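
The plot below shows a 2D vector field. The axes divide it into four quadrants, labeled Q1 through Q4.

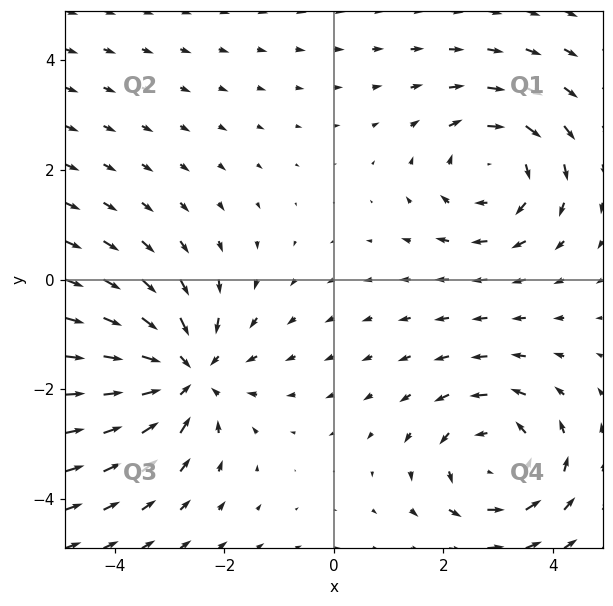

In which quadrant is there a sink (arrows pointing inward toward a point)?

Q3

The sink sits at approximately (-2.7, -1.7), which lies in quadrant Q3. The divergence there is about -3, negative as expected for a sink.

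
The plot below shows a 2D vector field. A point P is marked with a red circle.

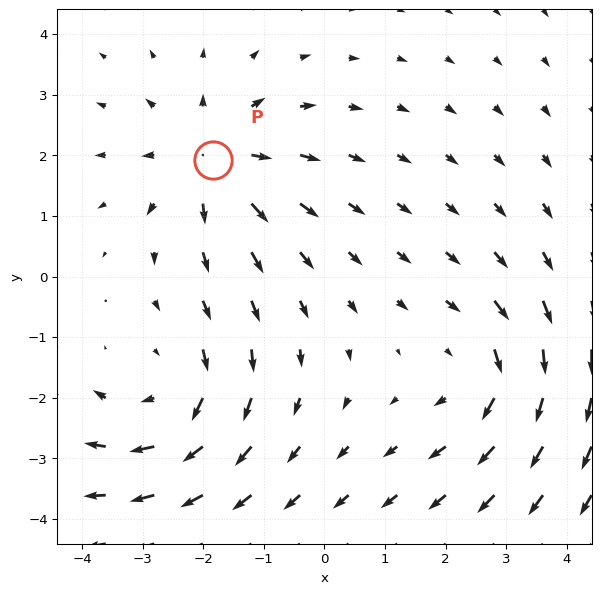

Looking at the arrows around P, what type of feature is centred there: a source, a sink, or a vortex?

source

At P (-1.8, 1.9) the arrows spread outward. Divergence about +4, curl ≈0 — positive divergence with near-zero curl is a source.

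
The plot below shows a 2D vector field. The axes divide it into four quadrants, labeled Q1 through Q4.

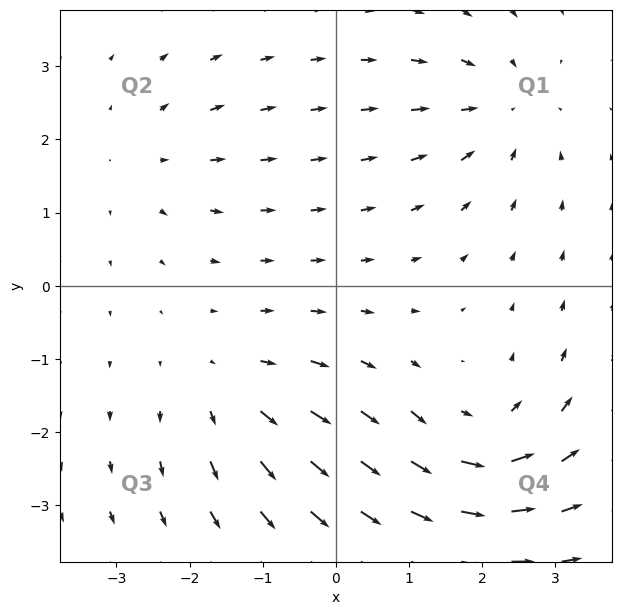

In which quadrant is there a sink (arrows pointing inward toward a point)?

Q1

The sink sits at approximately (2.3, 2.4), which lies in quadrant Q1. The divergence there is about -4, negative as expected for a sink.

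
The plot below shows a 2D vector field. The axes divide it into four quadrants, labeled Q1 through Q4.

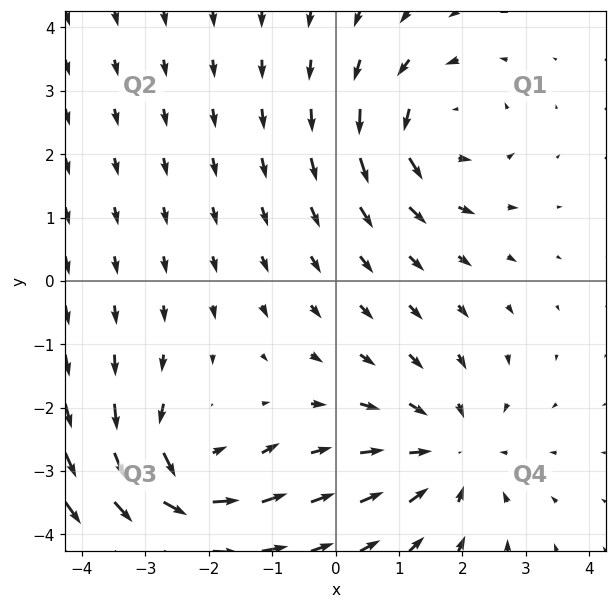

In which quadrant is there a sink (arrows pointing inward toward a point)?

The sink sits at approximately (1.8, -2.7), which lies in quadrant Q4. The divergence there is about -4, negative as expected for a sink.

Q4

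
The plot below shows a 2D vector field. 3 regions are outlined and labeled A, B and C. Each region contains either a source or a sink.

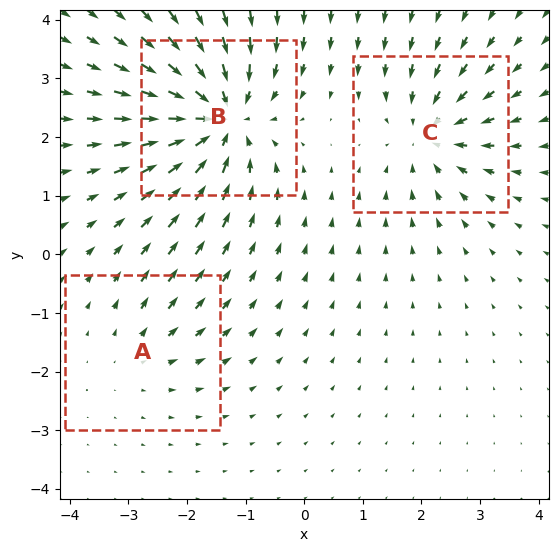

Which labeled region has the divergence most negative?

B

Divergence at each region's feature centre — A: about +2, B: about -6, C: about -4. Region B is most negative.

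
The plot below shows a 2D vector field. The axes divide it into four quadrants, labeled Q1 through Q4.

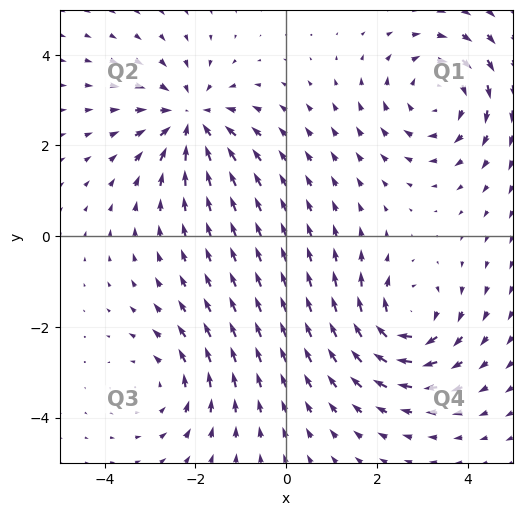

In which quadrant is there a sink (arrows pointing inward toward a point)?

Q2

The sink sits at approximately (-2.1, 2.6), which lies in quadrant Q2. The divergence there is about -5, negative as expected for a sink.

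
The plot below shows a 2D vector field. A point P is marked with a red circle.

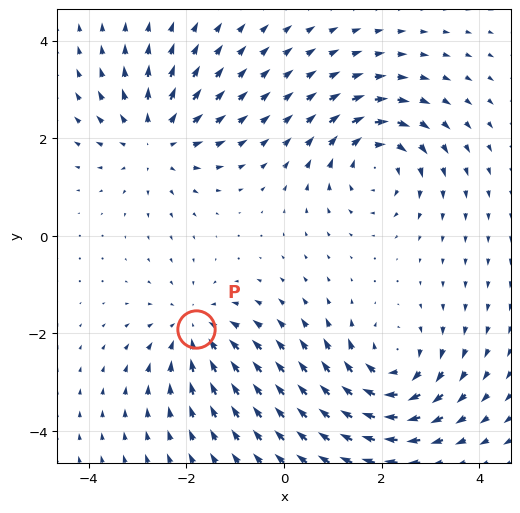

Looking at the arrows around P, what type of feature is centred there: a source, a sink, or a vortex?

At P (-1.8, -1.9) the arrows converge inward. Divergence about -4, curl ≈0 — negative divergence with near-zero curl is a sink.

sink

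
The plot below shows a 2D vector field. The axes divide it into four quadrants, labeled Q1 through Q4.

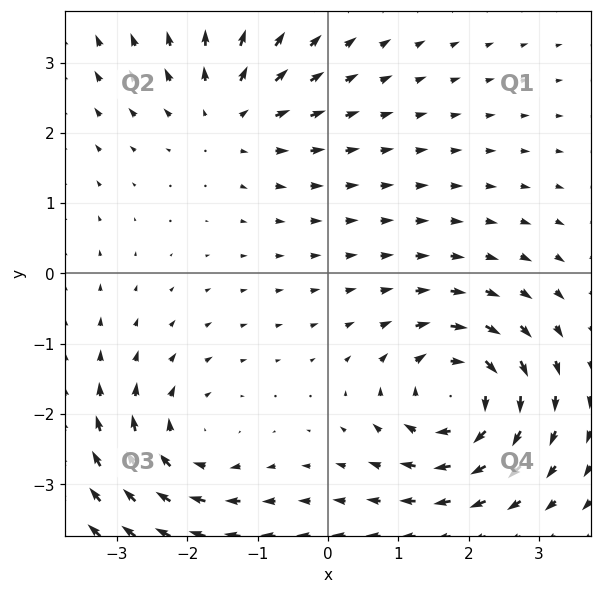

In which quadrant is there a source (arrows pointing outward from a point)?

Q2

The source sits at approximately (-1.4, 2.3), which lies in quadrant Q2. The divergence there is about +3, positive as expected for a source.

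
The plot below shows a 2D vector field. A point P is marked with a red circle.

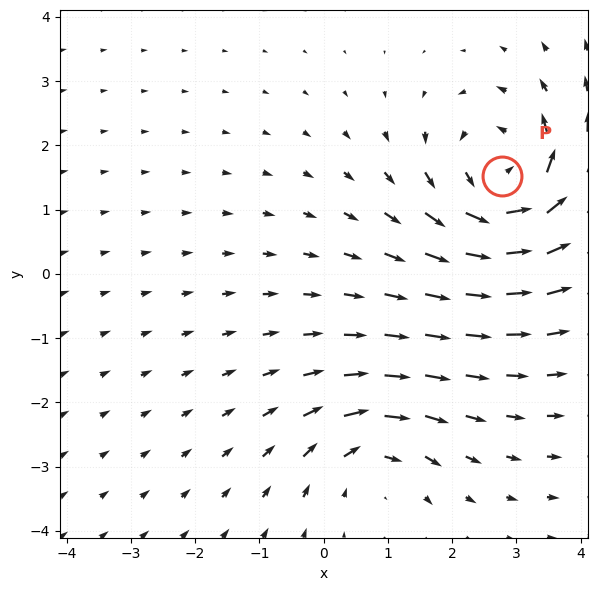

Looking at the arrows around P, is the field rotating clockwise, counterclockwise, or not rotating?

counterclockwise

Near P at (2.8, 1.5) the arrows circulate counterclockwise. The curl (z-component) there is about +5; positive curl means counterclockwise rotation.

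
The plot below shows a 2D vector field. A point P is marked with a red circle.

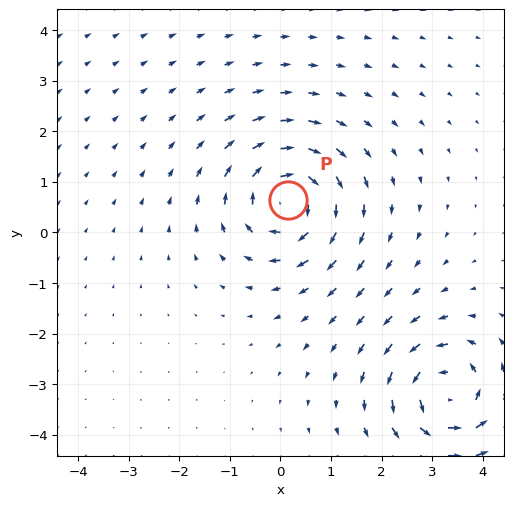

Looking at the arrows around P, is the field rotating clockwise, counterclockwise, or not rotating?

Near P at (0.1, 0.6) the arrows circulate clockwise. The curl (z-component) there is about -6; negative curl means clockwise rotation.

clockwise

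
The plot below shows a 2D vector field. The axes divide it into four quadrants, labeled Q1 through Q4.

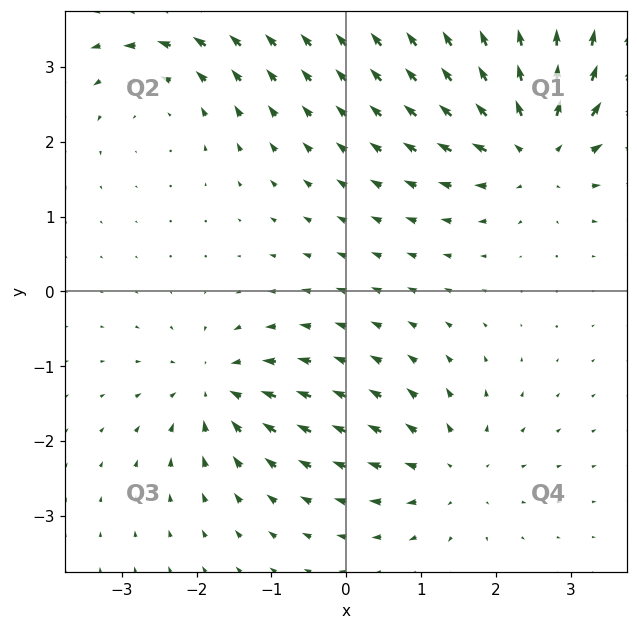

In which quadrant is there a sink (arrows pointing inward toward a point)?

The sink sits at approximately (-1.7, -1.3), which lies in quadrant Q3. The divergence there is about -4, negative as expected for a sink.

Q3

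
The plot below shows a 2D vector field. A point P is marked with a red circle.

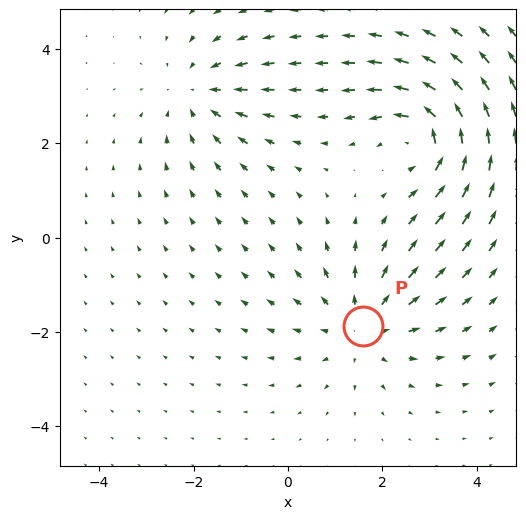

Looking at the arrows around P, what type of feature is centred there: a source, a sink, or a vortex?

source

At P (1.6, -1.9) the arrows spread outward. Divergence about +3, curl ≈0 — positive divergence with near-zero curl is a source.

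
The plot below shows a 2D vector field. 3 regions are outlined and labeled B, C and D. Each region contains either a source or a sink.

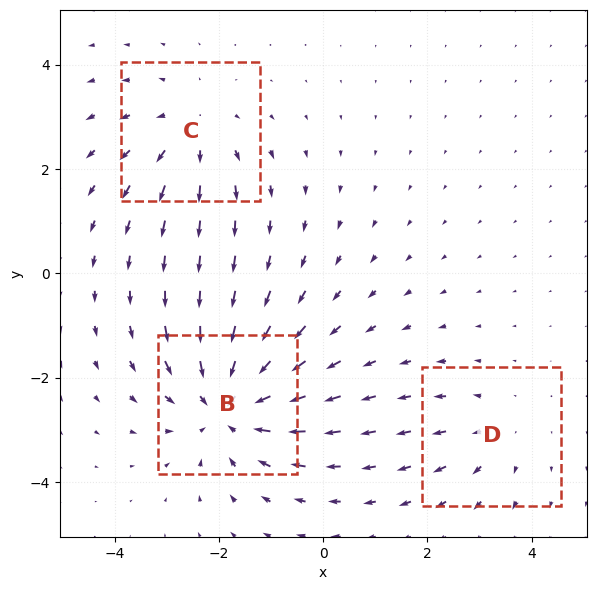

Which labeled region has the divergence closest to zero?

D

Divergence at each region's feature centre — B: about -4, C: about +3, D: about +2. Region D is closest to zero.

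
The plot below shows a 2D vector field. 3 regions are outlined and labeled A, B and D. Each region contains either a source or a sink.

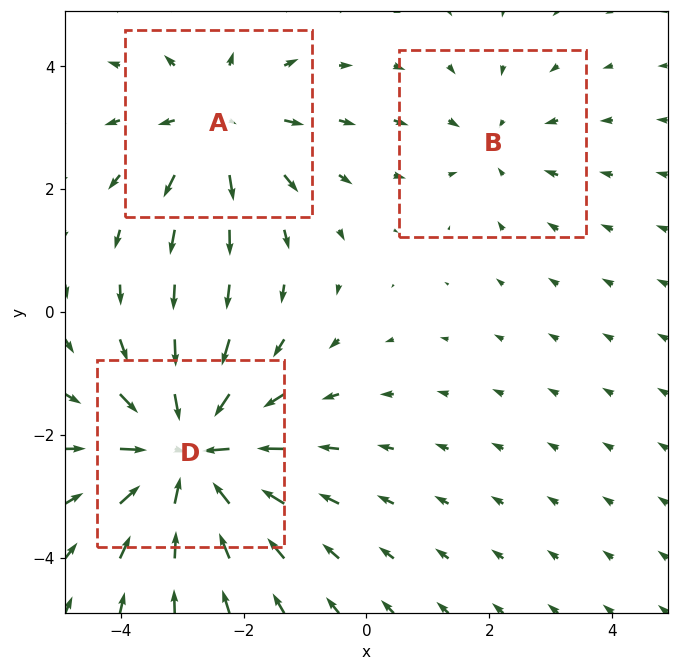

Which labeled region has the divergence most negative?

Divergence at each region's feature centre — A: about +3, B: about -2, D: about -4. Region D is most negative.

D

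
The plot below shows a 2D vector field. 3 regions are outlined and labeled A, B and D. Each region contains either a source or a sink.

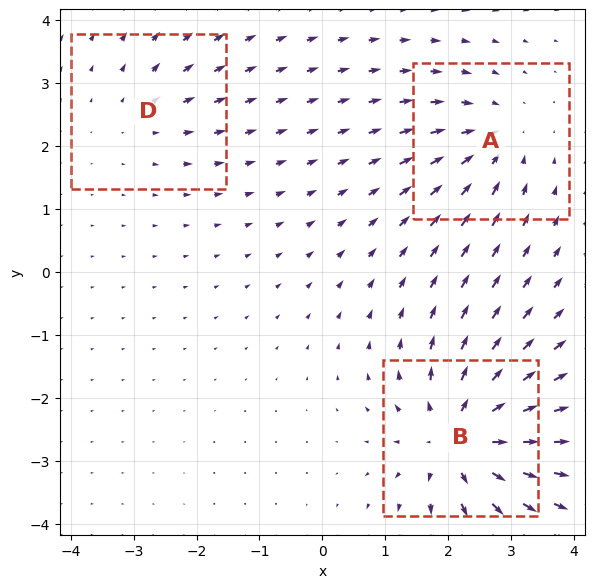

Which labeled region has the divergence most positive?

B

Divergence at each region's feature centre — A: about -4, B: about +6, D: about +2. Region B is most positive.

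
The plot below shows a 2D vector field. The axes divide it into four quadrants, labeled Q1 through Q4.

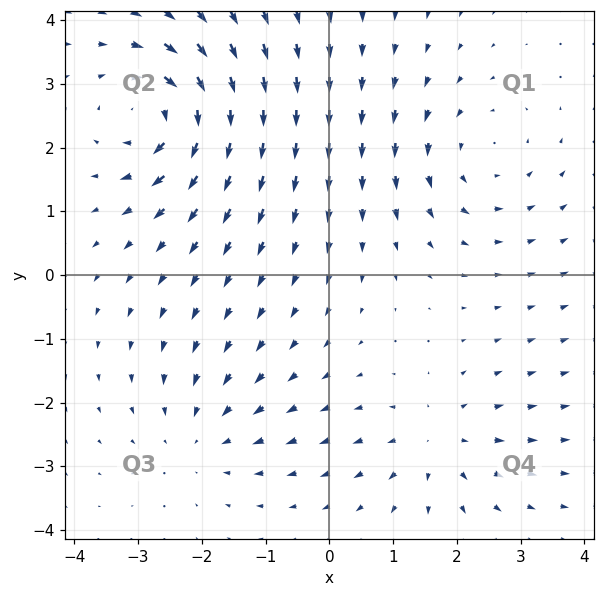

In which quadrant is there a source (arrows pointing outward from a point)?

The source sits at approximately (1.7, -2.6), which lies in quadrant Q4. The divergence there is about +3, positive as expected for a source.

Q4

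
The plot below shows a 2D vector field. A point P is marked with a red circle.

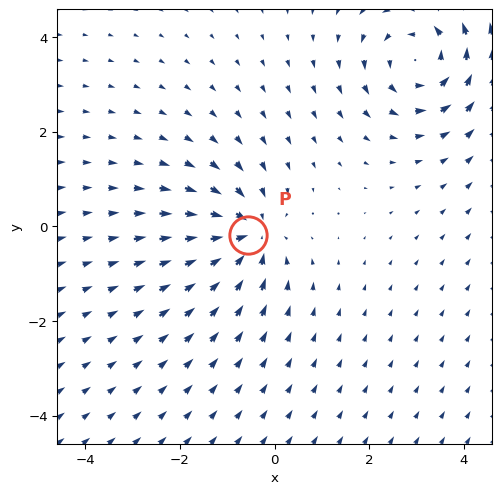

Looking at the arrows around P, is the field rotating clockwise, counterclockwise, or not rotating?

not rotating

Near P at (-0.6, -0.2) the arrows show no circulation. The curl there is ≈0.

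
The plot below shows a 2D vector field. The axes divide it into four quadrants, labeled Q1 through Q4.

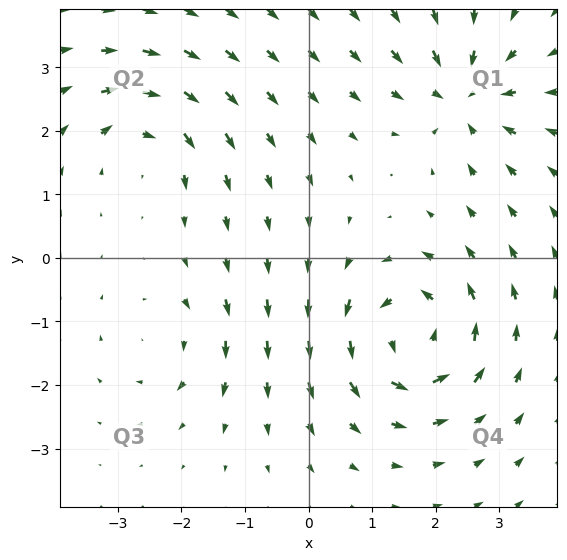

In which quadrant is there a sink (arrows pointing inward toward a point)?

The sink sits at approximately (2.5, 2.5), which lies in quadrant Q1. The divergence there is about -5, negative as expected for a sink.

Q1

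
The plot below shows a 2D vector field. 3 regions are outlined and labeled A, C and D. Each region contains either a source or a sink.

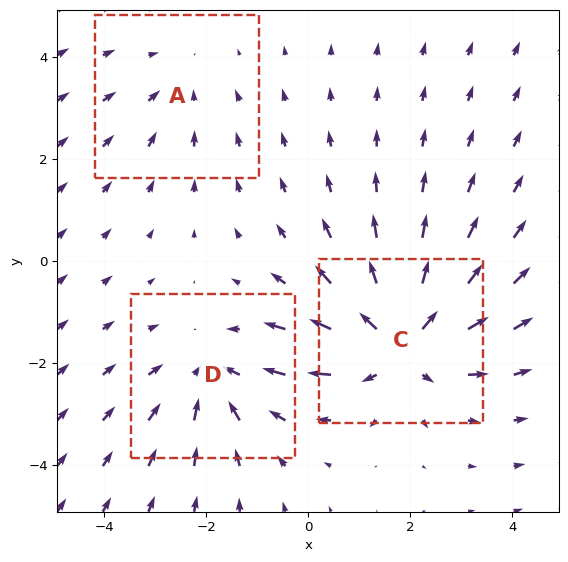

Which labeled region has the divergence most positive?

Divergence at each region's feature centre — A: about -2, C: about +4, D: about -3. Region C is most positive.

C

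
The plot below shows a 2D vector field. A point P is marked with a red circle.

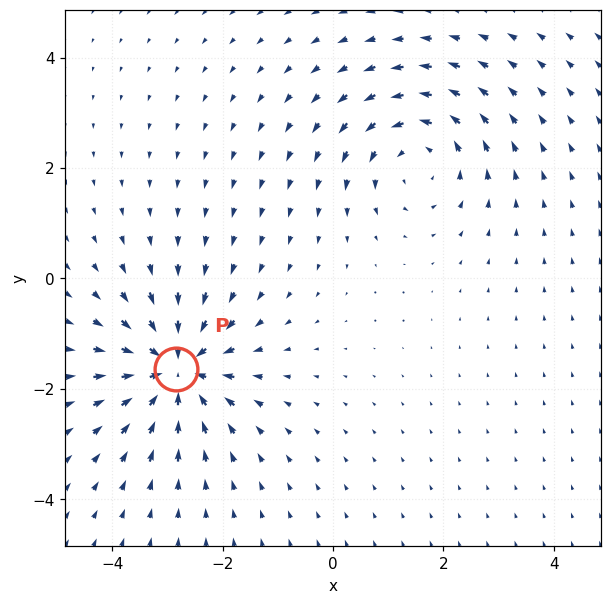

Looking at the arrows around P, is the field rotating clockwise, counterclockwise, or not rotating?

not rotating

Near P at (-2.8, -1.6) the arrows show no circulation. The curl there is ≈0.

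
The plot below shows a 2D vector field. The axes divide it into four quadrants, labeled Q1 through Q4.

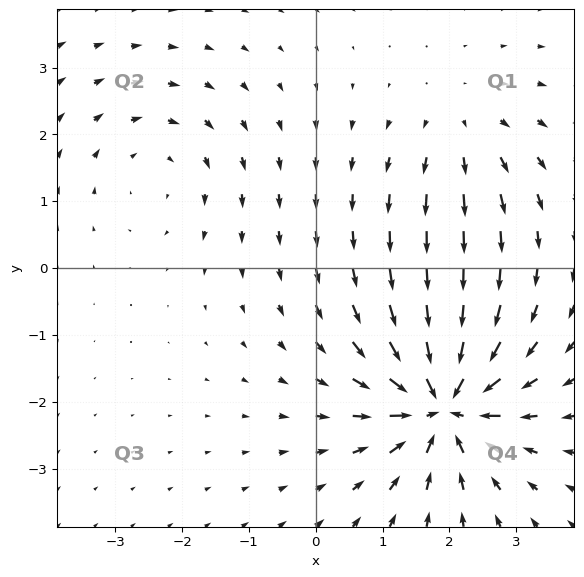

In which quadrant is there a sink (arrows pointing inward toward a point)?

Q4

The sink sits at approximately (1.9, -2.0), which lies in quadrant Q4. The divergence there is about -7, negative as expected for a sink.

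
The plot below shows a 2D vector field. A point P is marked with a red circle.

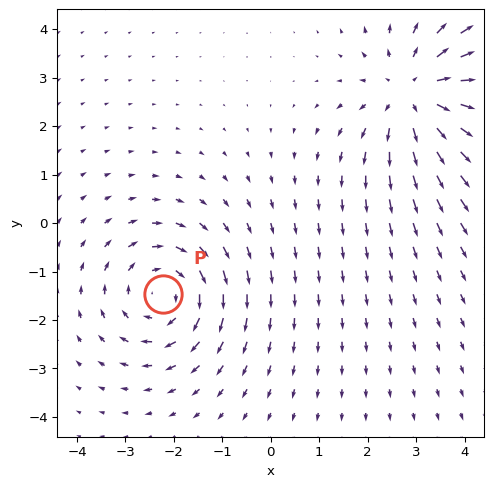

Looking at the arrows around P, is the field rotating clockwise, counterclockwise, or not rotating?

Near P at (-2.2, -1.5) the arrows circulate clockwise. The curl (z-component) there is about -4; negative curl means clockwise rotation.

clockwise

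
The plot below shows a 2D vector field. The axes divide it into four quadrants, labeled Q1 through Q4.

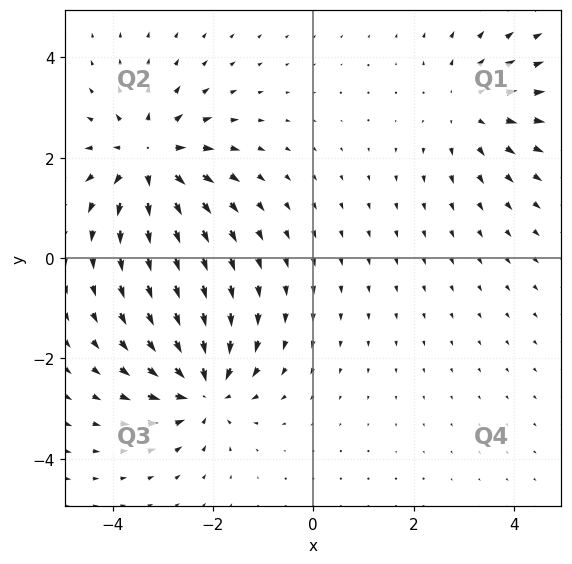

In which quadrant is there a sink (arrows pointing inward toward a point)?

The sink sits at approximately (-2.2, -2.6), which lies in quadrant Q3. The divergence there is about -5, negative as expected for a sink.

Q3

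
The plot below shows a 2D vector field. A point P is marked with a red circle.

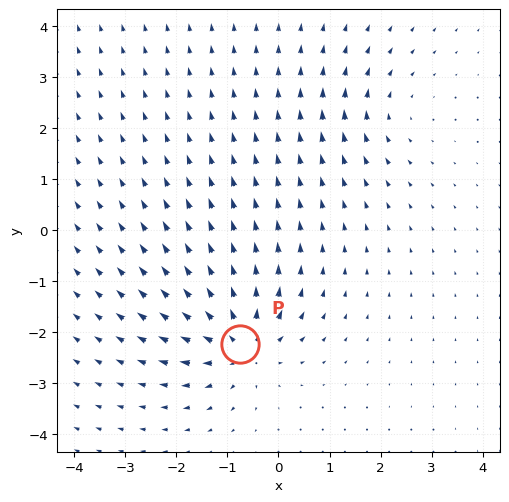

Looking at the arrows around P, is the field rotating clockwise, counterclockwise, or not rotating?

Near P at (-0.7, -2.2) the arrows show no circulation. The curl there is ≈0.

not rotating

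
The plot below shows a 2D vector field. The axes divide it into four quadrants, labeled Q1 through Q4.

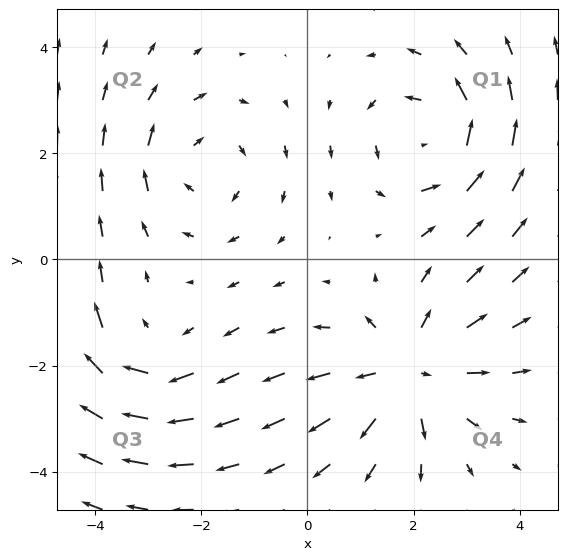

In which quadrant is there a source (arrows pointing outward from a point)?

Q4

The source sits at approximately (1.9, -2.1), which lies in quadrant Q4. The divergence there is about +4, positive as expected for a source.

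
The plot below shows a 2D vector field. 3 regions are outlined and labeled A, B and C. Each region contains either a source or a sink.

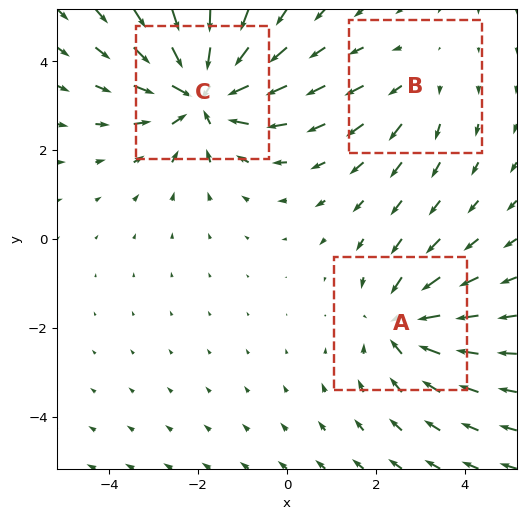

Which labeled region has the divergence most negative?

C

Divergence at each region's feature centre — A: about -3, B: about +2, C: about -5. Region C is most negative.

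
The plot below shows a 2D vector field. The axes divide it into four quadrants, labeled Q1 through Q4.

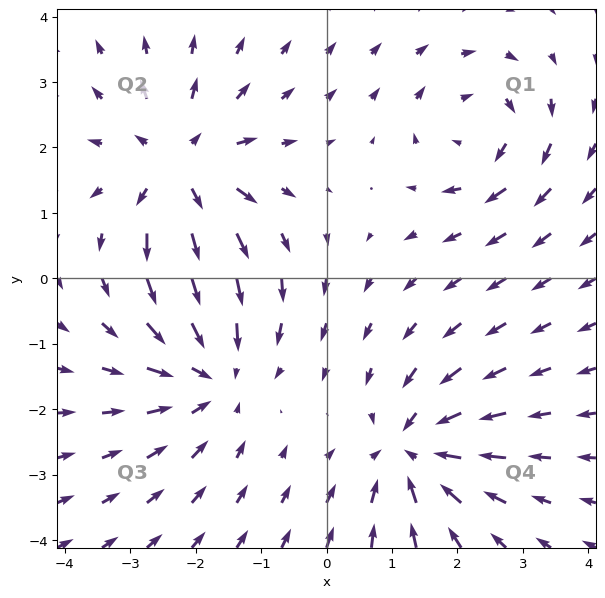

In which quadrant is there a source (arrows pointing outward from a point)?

The source sits at approximately (-2.2, 1.7), which lies in quadrant Q2. The divergence there is about +4, positive as expected for a source.

Q2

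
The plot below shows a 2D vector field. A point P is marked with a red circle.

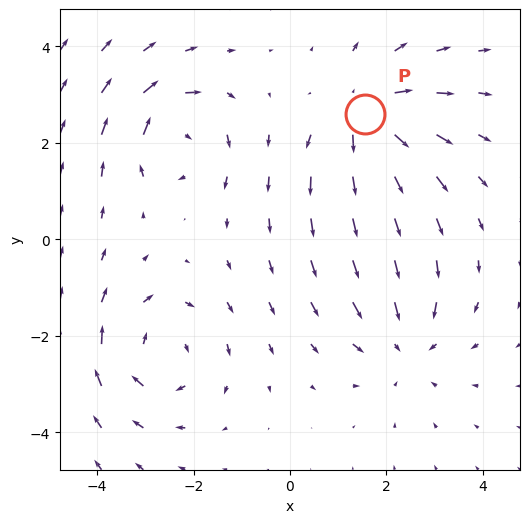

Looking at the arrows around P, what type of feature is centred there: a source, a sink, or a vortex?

At P (1.6, 2.6) the arrows spread outward. Divergence about +4, curl ≈0 — positive divergence with near-zero curl is a source.

source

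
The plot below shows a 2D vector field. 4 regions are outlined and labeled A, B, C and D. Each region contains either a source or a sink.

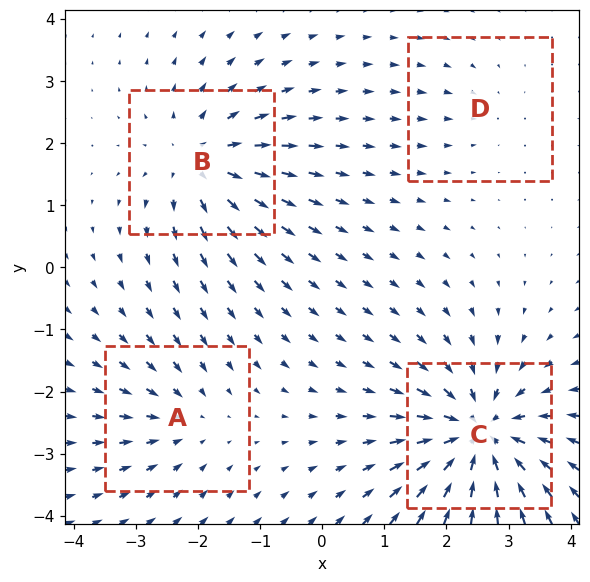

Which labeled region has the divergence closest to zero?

D

Divergence at each region's feature centre — A: about -3, B: about +5, C: about -8, D: about -2. Region D is closest to zero.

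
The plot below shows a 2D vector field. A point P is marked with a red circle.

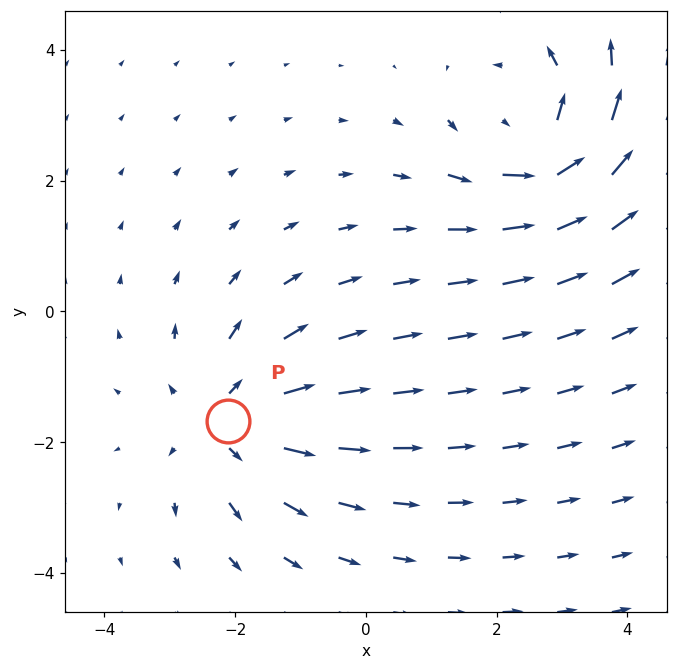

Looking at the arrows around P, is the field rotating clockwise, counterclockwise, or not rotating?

not rotating

Near P at (-2.1, -1.7) the arrows show no circulation. The curl there is ≈0.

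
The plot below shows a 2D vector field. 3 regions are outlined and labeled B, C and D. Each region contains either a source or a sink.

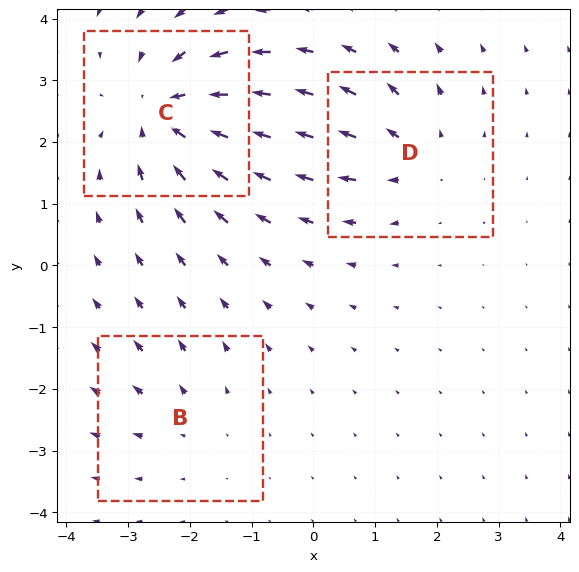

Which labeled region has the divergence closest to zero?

B

Divergence at each region's feature centre — B: about +2, C: about -5, D: about +3. Region B is closest to zero.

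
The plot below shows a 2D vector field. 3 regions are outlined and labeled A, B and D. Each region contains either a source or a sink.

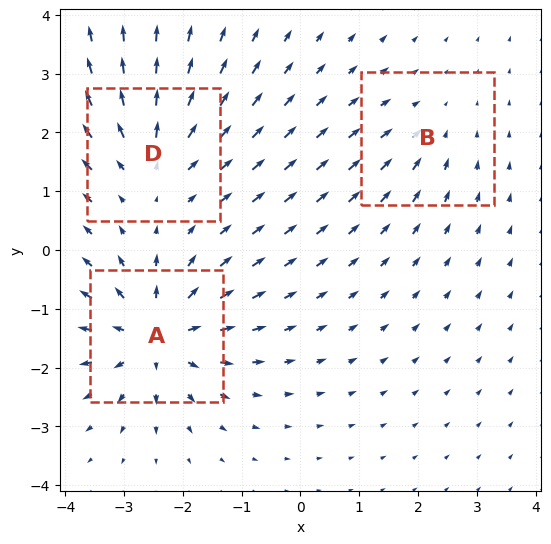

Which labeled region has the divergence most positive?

A

Divergence at each region's feature centre — A: about +6, B: about -2, D: about +4. Region A is most positive.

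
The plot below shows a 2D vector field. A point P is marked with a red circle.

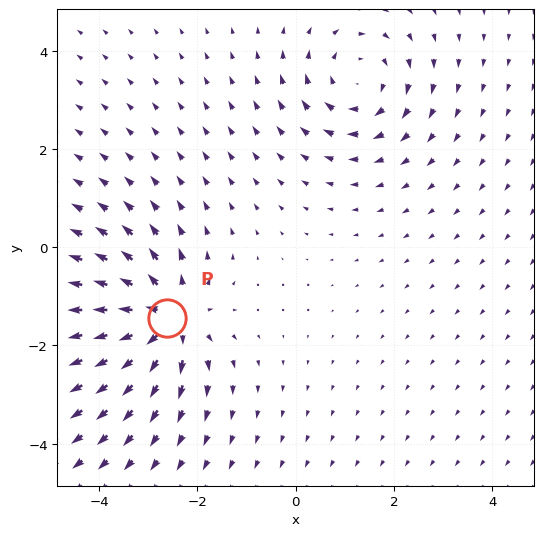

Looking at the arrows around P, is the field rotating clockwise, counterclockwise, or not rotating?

Near P at (-2.6, -1.4) the arrows show no circulation. The curl there is ≈0.

not rotating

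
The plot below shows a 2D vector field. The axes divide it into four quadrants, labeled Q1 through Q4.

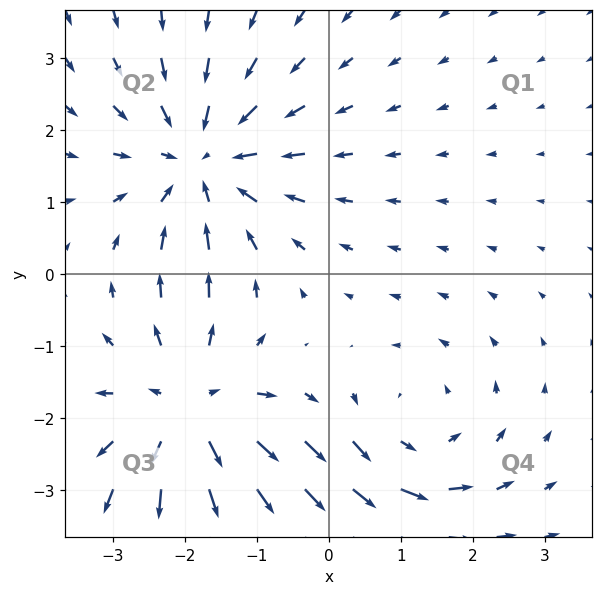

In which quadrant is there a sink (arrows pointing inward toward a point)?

Q2

The sink sits at approximately (-1.8, 1.6), which lies in quadrant Q2. The divergence there is about -4, negative as expected for a sink.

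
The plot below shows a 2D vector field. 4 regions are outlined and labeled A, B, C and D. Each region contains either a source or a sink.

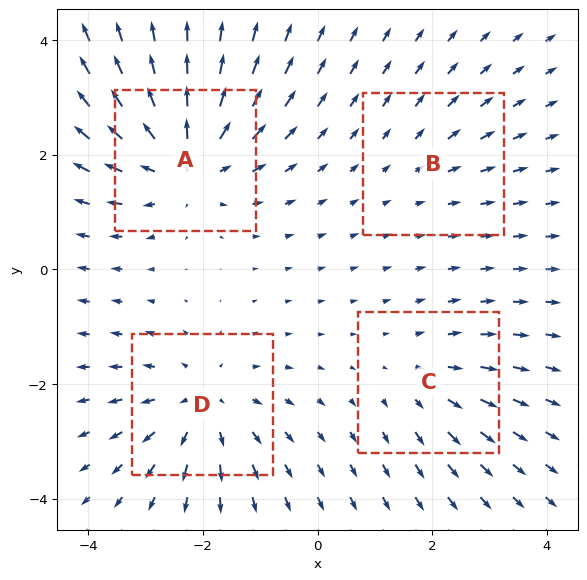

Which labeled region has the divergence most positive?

Divergence at each region's feature centre — A: about +6, B: about +2, C: about +3, D: about +5. Region A is most positive.

A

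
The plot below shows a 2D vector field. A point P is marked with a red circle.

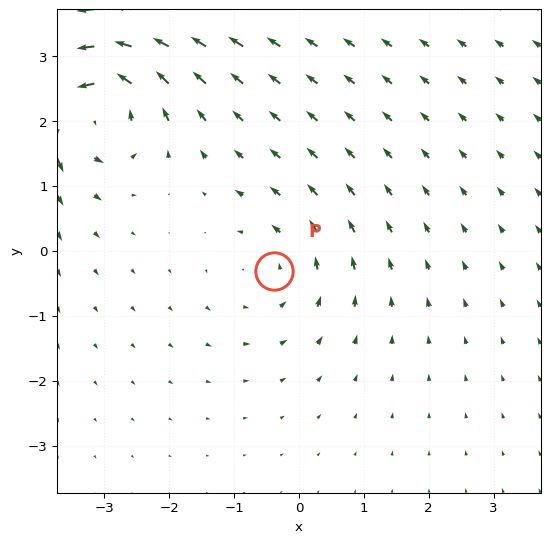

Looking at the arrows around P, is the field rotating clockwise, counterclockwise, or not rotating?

Near P at (-0.4, -0.3) the arrows circulate counterclockwise. The curl (z-component) there is about +3; positive curl means counterclockwise rotation.

counterclockwise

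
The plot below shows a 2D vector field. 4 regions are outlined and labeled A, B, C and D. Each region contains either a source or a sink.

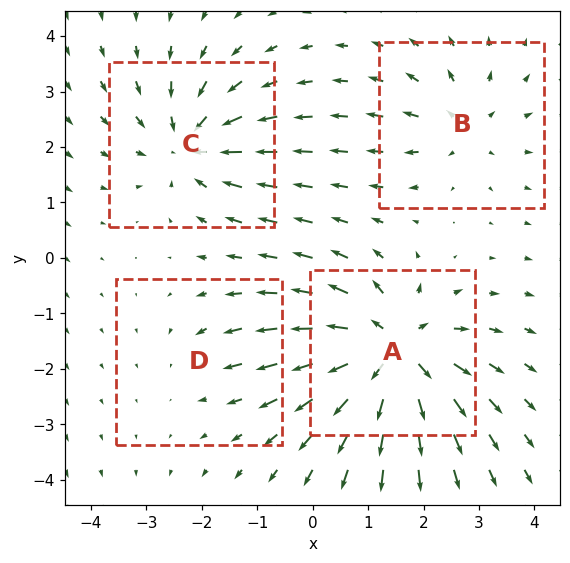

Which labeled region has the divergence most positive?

A

Divergence at each region's feature centre — A: about +7, B: about +4, C: about -5, D: about -2. Region A is most positive.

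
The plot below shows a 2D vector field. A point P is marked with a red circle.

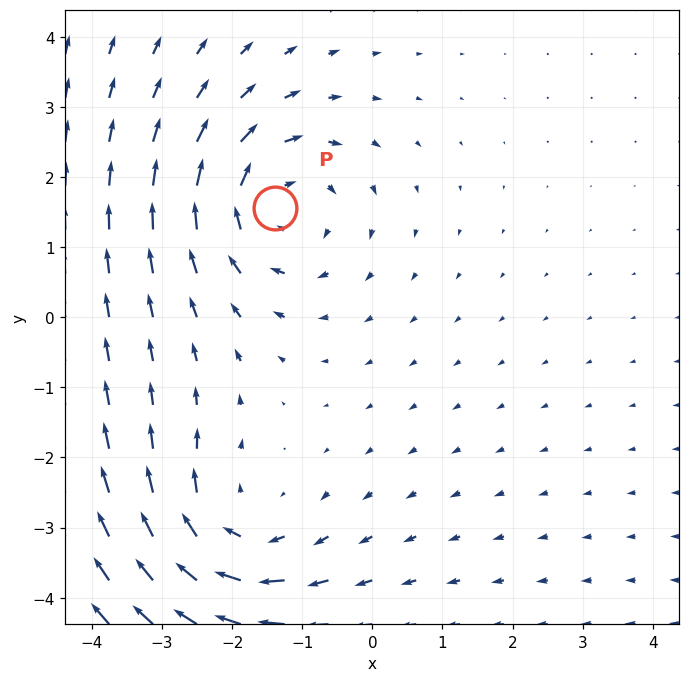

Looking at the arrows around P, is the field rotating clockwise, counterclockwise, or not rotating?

Near P at (-1.4, 1.6) the arrows circulate clockwise. The curl (z-component) there is about -4; negative curl means clockwise rotation.

clockwise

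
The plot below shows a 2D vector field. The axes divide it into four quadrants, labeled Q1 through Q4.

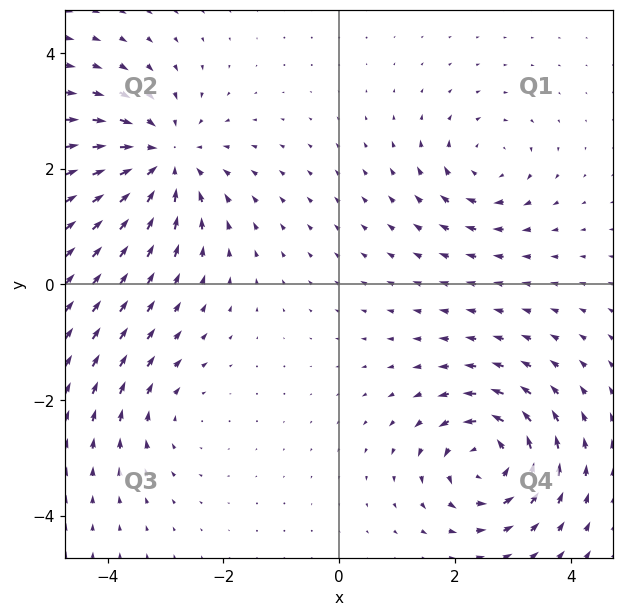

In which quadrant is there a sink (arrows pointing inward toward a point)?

The sink sits at approximately (-3.1, 2.1), which lies in quadrant Q2. The divergence there is about -5, negative as expected for a sink.

Q2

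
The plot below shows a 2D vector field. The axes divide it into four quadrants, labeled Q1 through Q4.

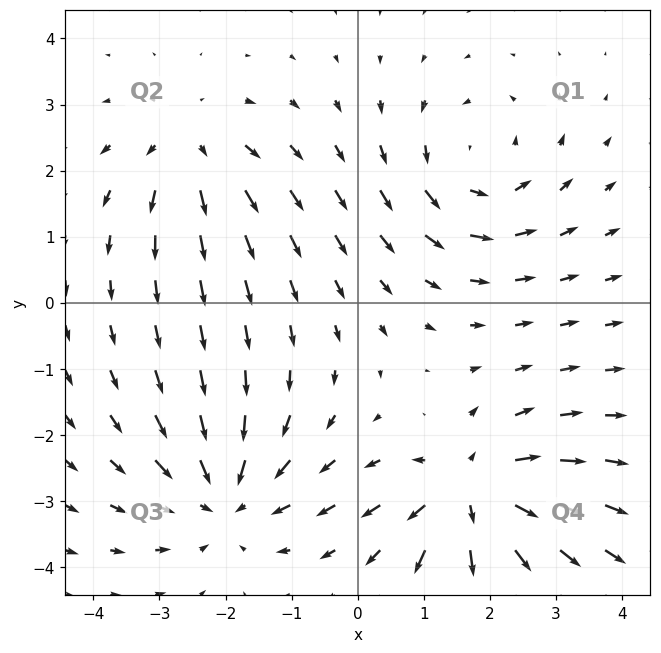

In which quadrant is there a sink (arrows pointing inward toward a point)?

Q3

The sink sits at approximately (-2.0, -2.9), which lies in quadrant Q3. The divergence there is about -5, negative as expected for a sink.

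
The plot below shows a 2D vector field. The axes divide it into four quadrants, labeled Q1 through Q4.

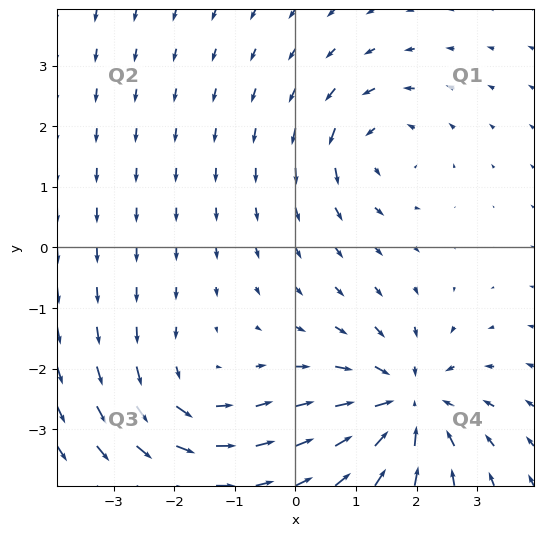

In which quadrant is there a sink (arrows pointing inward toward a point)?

Q4

The sink sits at approximately (1.8, -2.6), which lies in quadrant Q4. The divergence there is about -5, negative as expected for a sink.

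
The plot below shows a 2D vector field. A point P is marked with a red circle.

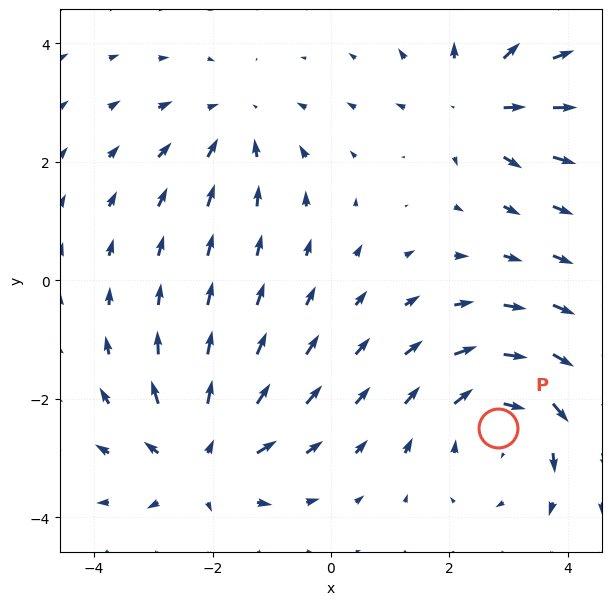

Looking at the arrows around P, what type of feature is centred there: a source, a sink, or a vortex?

At P (2.8, -2.5) the arrows circulate clockwise. Divergence ≈0, curl about -4 — near-zero divergence with nonzero curl is a vortex.

vortex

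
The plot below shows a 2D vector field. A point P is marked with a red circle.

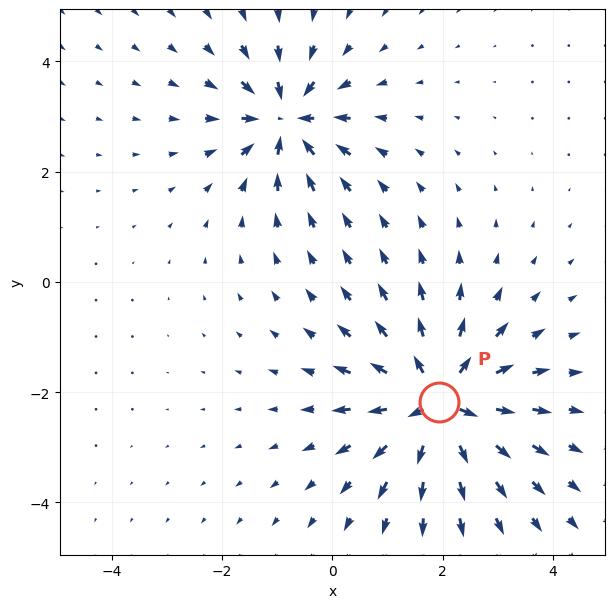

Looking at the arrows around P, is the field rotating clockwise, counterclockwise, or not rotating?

Near P at (1.9, -2.2) the arrows show no circulation. The curl there is ≈0.

not rotating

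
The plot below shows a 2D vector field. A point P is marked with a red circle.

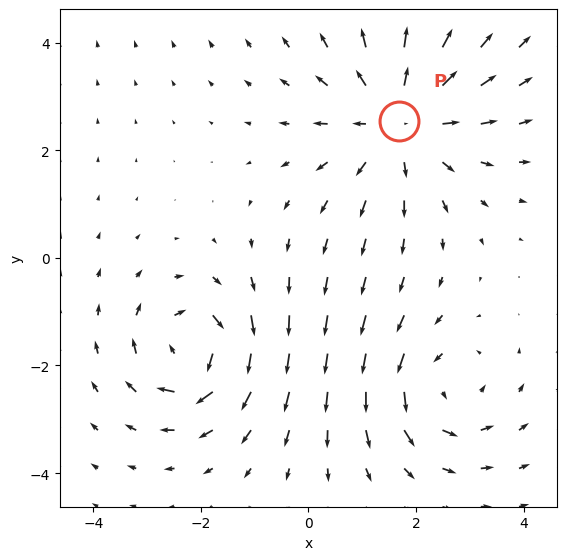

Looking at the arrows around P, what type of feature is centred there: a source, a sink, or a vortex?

At P (1.7, 2.5) the arrows spread outward. Divergence about +3, curl ≈0 — positive divergence with near-zero curl is a source.

source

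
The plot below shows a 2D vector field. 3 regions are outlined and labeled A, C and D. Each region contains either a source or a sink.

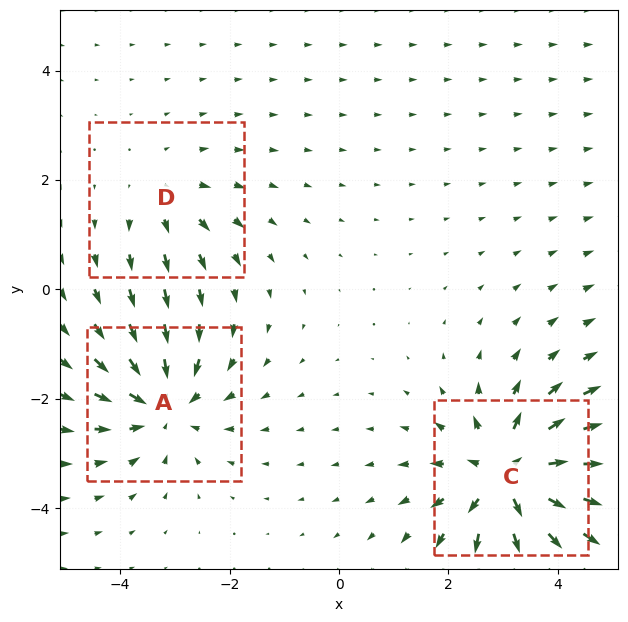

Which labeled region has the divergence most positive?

Divergence at each region's feature centre — A: about -4, C: about +5, D: about +2. Region C is most positive.

C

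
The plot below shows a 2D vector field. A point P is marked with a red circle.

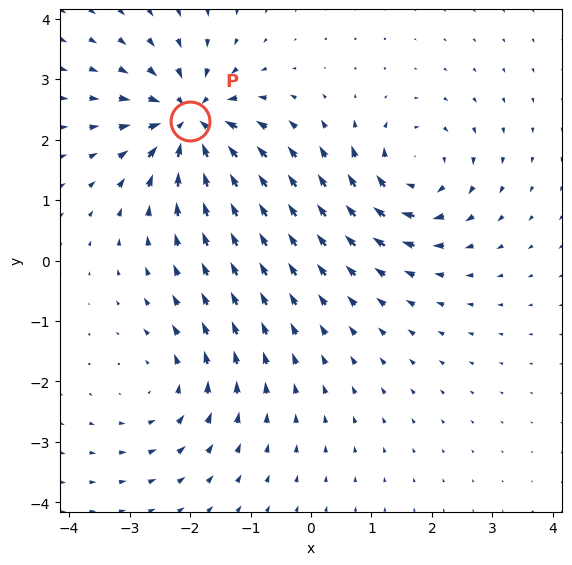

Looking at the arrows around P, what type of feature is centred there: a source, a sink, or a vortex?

sink

At P (-2.0, 2.3) the arrows converge inward. Divergence about -7, curl ≈0 — negative divergence with near-zero curl is a sink.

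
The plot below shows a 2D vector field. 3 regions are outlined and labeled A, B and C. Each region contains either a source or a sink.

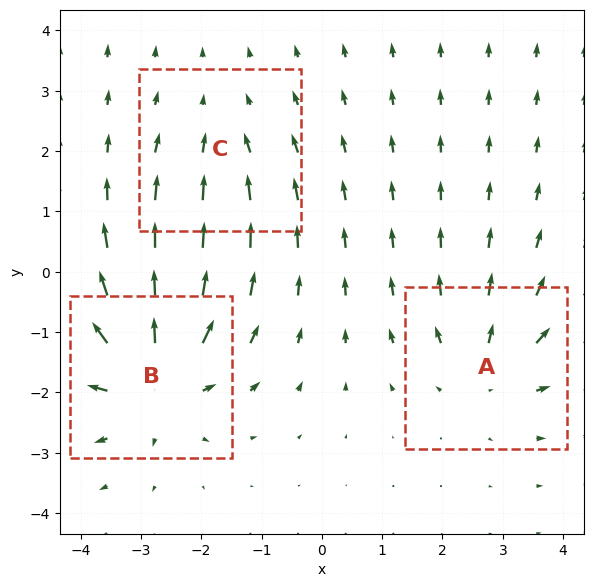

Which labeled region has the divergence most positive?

Divergence at each region's feature centre — A: about +3, B: about +5, C: about -2. Region B is most positive.

B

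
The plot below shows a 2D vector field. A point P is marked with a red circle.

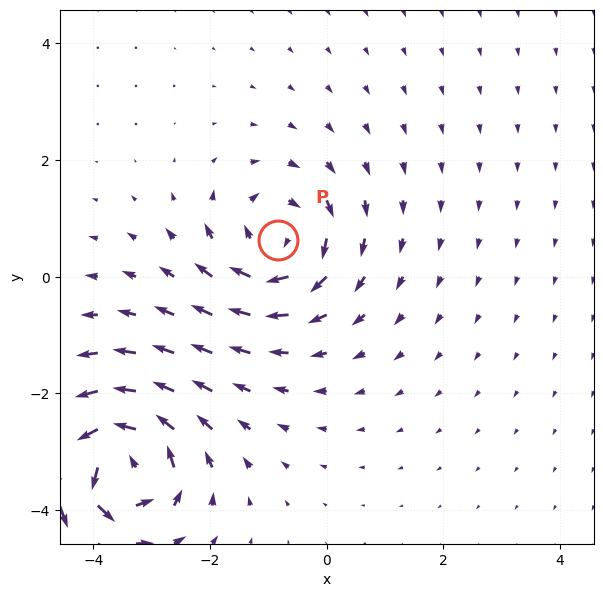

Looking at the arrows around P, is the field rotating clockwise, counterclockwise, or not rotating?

clockwise

Near P at (-0.8, 0.6) the arrows circulate clockwise. The curl (z-component) there is about -5; negative curl means clockwise rotation.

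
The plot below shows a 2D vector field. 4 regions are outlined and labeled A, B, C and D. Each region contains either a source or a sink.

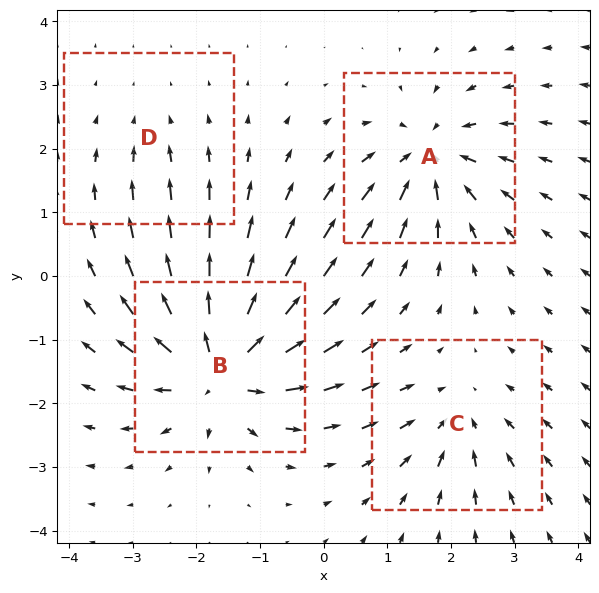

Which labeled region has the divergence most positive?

B

Divergence at each region's feature centre — A: about -6, B: about +9, C: about -4, D: about -2. Region B is most positive.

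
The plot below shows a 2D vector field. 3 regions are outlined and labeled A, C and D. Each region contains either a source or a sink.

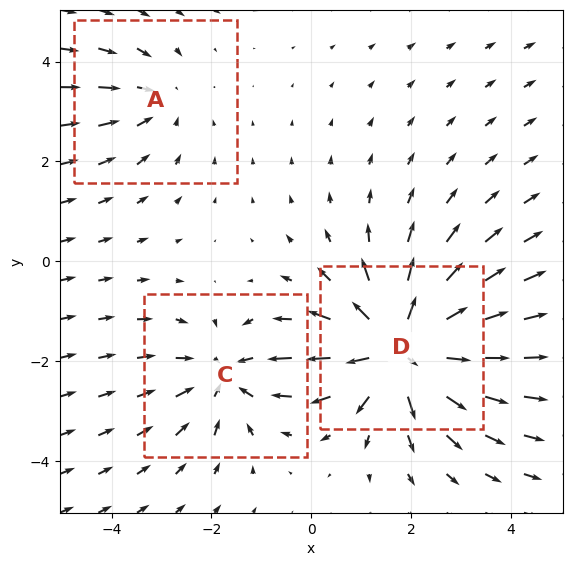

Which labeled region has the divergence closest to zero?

Divergence at each region's feature centre — A: about -2, C: about -3, D: about +5. Region A is closest to zero.

A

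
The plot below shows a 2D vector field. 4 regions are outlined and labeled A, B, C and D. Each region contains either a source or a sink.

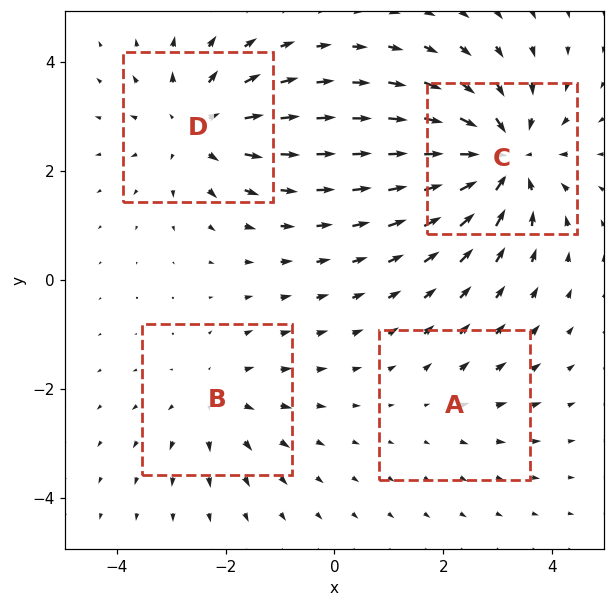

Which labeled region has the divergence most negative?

Divergence at each region's feature centre — A: about +2, B: about +3, C: about -6, D: about +5. Region C is most negative.

C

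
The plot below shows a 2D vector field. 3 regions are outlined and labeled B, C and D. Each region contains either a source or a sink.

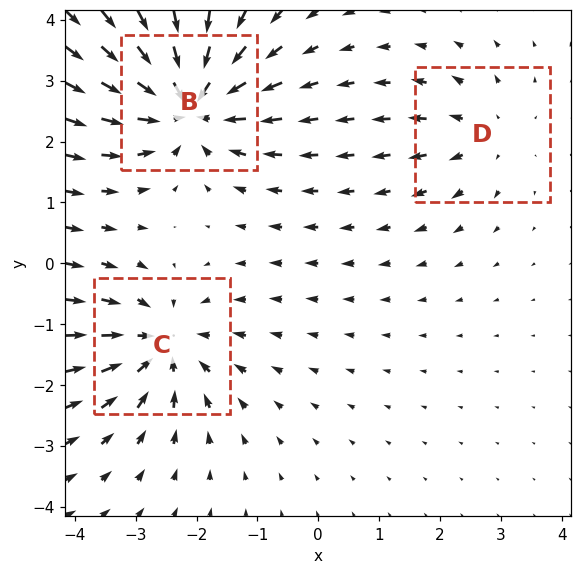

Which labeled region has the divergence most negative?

B

Divergence at each region's feature centre — B: about -5, C: about -4, D: about +2. Region B is most negative.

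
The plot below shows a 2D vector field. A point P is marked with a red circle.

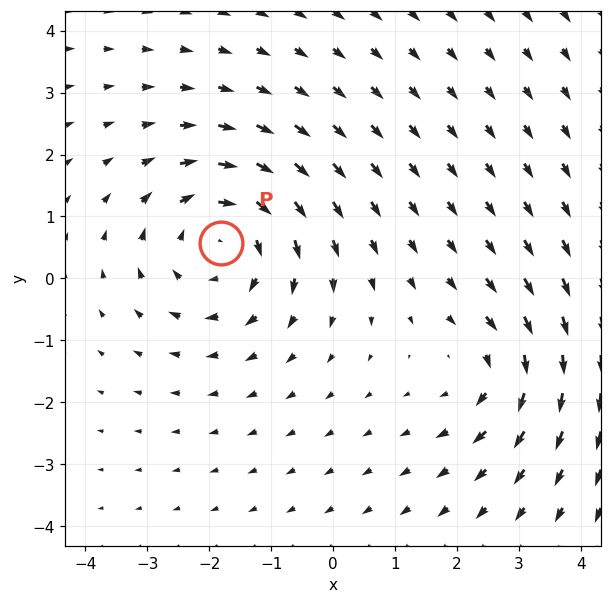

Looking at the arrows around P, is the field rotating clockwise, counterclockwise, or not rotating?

clockwise

Near P at (-1.8, 0.6) the arrows circulate clockwise. The curl (z-component) there is about -4; negative curl means clockwise rotation.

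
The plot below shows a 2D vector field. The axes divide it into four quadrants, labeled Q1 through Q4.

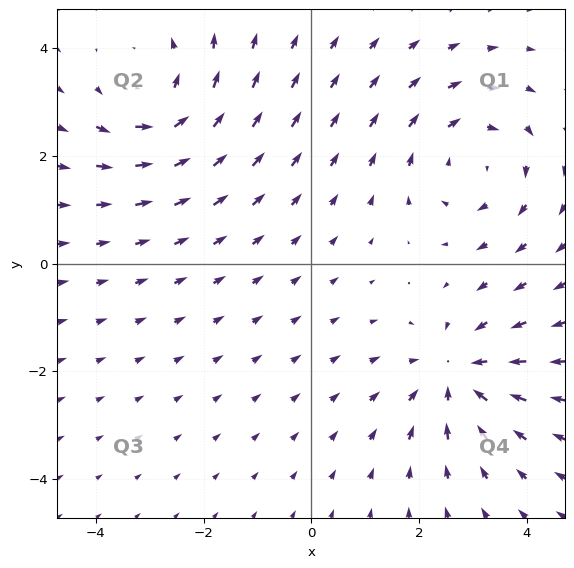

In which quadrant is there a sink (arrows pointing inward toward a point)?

The sink sits at approximately (2.7, -2.1), which lies in quadrant Q4. The divergence there is about -5, negative as expected for a sink.

Q4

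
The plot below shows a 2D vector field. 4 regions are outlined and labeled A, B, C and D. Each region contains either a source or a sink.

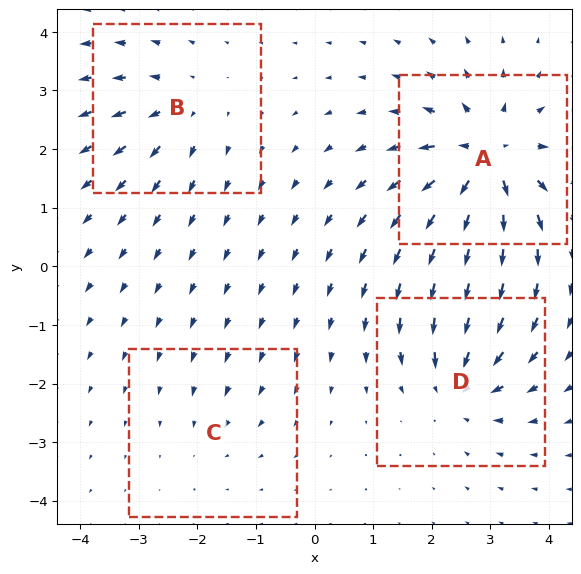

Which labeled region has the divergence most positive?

Divergence at each region's feature centre — A: about +9, B: about +4, C: about -2, D: about -6. Region A is most positive.

A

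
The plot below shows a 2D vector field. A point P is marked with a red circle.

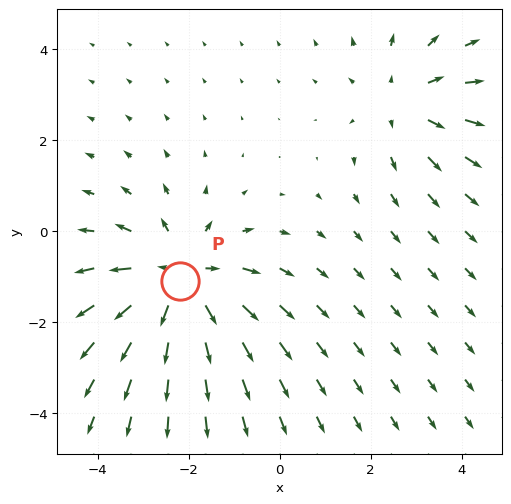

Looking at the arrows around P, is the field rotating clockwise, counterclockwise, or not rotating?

Near P at (-2.2, -1.1) the arrows show no circulation. The curl there is ≈0.

not rotating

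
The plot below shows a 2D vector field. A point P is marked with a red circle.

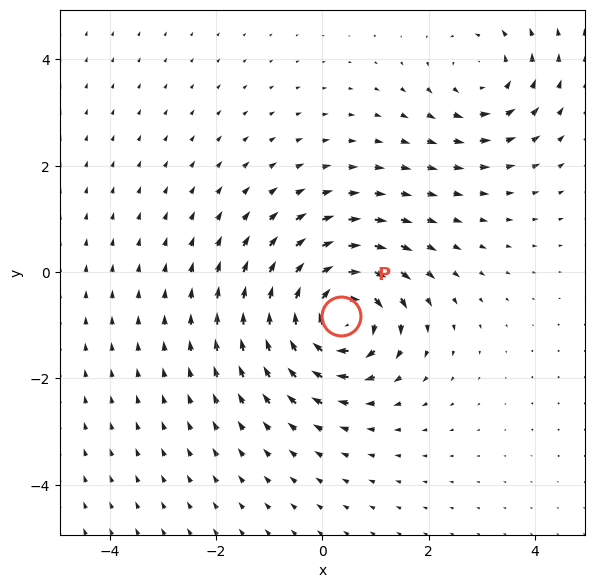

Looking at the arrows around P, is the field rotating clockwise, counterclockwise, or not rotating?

clockwise

Near P at (0.3, -0.8) the arrows circulate clockwise. The curl (z-component) there is about -6; negative curl means clockwise rotation.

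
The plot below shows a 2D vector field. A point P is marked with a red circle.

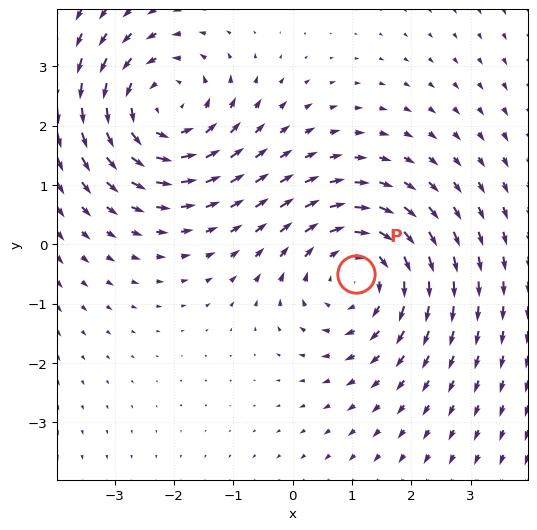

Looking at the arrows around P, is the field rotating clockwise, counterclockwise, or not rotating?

Near P at (1.1, -0.5) the arrows circulate clockwise. The curl (z-component) there is about -3; negative curl means clockwise rotation.

clockwise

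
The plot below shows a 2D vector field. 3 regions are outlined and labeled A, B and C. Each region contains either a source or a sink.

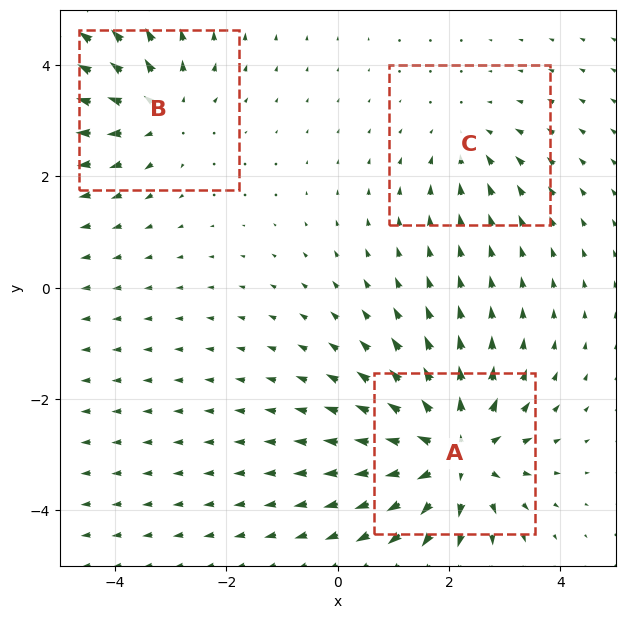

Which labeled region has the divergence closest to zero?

C

Divergence at each region's feature centre — A: about +5, B: about +3, C: about -2. Region C is closest to zero.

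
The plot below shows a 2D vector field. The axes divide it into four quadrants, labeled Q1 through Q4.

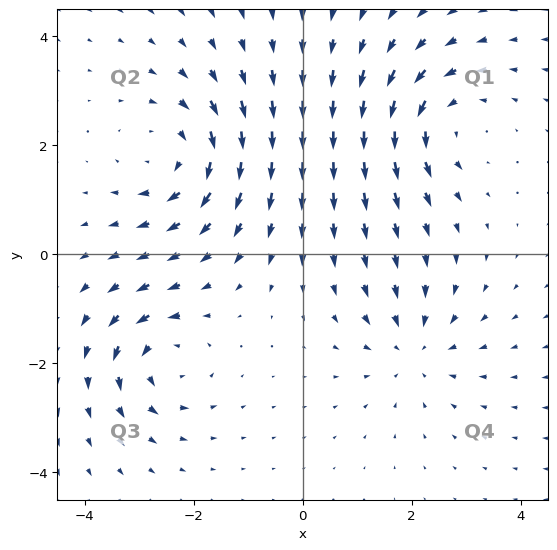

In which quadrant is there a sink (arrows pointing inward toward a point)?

The sink sits at approximately (2.0, -1.7), which lies in quadrant Q4. The divergence there is about -3, negative as expected for a sink.

Q4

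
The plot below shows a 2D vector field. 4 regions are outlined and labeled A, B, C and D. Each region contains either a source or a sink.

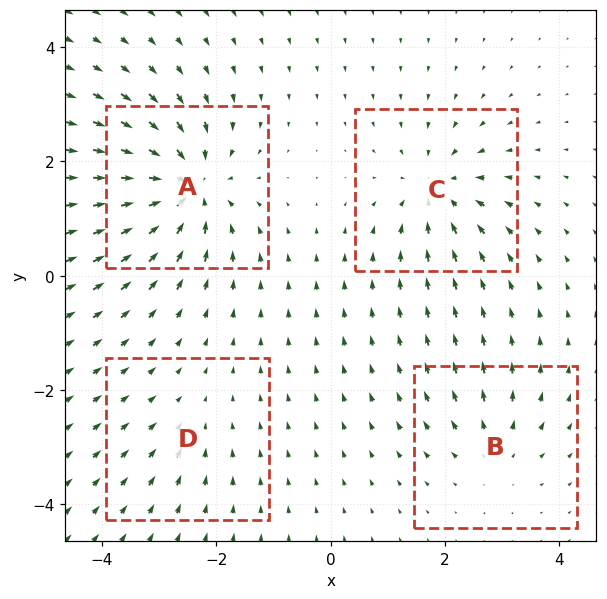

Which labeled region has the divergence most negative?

Divergence at each region's feature centre — A: about -8, B: about +4, C: about -6, D: about -2. Region A is most negative.

A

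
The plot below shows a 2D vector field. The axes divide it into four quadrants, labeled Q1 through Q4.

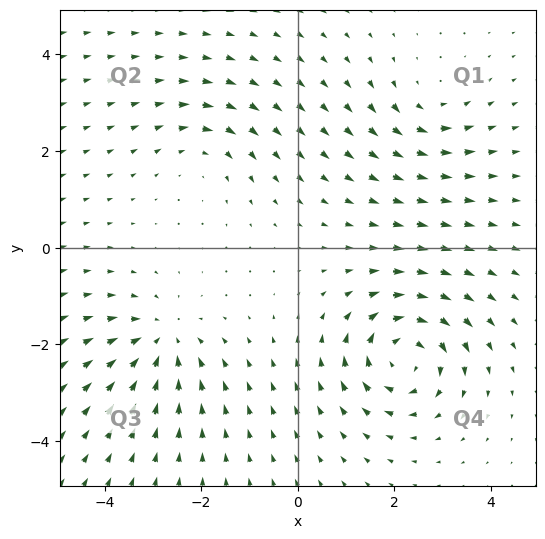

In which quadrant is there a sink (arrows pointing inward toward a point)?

The sink sits at approximately (-2.8, -1.9), which lies in quadrant Q3. The divergence there is about -4, negative as expected for a sink.

Q3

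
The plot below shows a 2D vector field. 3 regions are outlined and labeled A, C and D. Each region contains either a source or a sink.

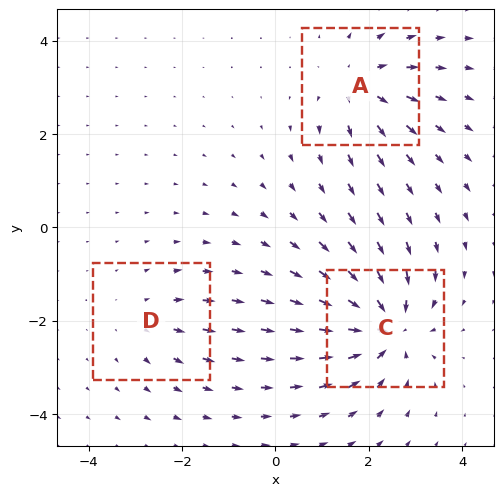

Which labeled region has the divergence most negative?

C

Divergence at each region's feature centre — A: about +4, C: about -6, D: about +2. Region C is most negative.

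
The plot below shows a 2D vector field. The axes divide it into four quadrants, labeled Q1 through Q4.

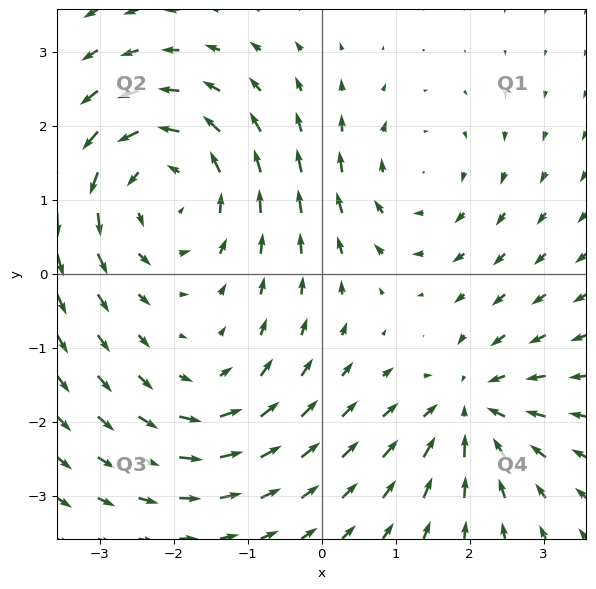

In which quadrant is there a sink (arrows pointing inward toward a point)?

Q4

The sink sits at approximately (2.0, -1.8), which lies in quadrant Q4. The divergence there is about -4, negative as expected for a sink.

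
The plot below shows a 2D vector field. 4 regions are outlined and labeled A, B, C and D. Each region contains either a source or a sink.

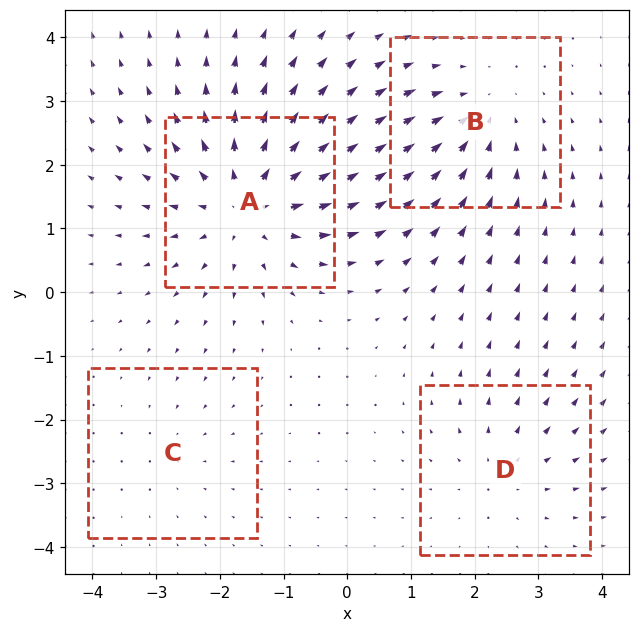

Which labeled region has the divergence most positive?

Divergence at each region's feature centre — A: about +6, B: about -4, C: about -2, D: about +3. Region A is most positive.

A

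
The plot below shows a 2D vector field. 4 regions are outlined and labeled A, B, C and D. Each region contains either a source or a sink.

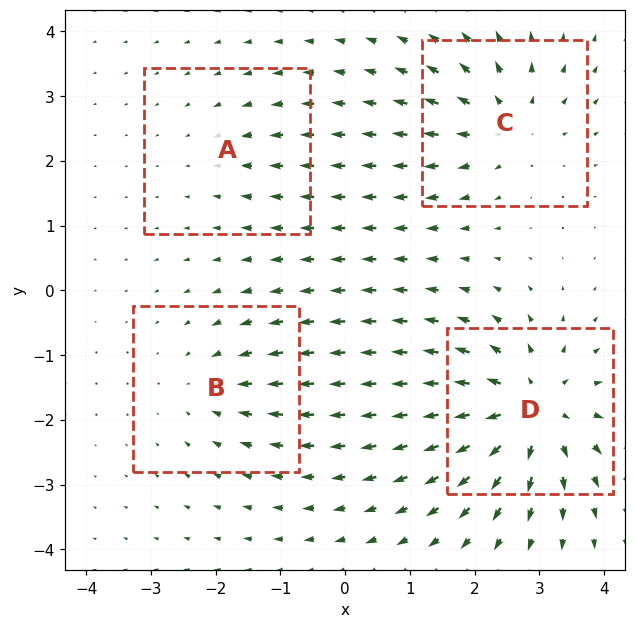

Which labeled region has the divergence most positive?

D

Divergence at each region's feature centre — A: about -2, B: about -4, C: about +5, D: about +8. Region D is most positive.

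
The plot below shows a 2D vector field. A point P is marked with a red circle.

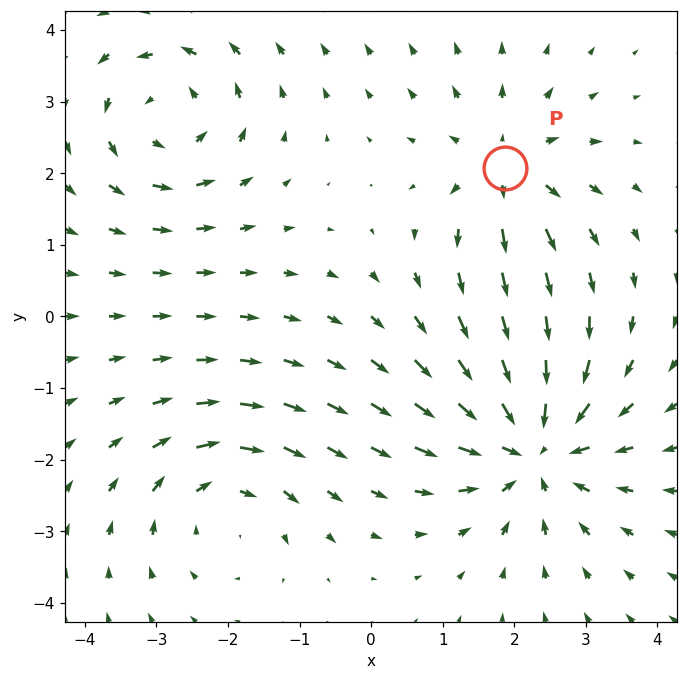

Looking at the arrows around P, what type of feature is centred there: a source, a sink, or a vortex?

source

At P (1.9, 2.1) the arrows spread outward. Divergence about +4, curl ≈0 — positive divergence with near-zero curl is a source.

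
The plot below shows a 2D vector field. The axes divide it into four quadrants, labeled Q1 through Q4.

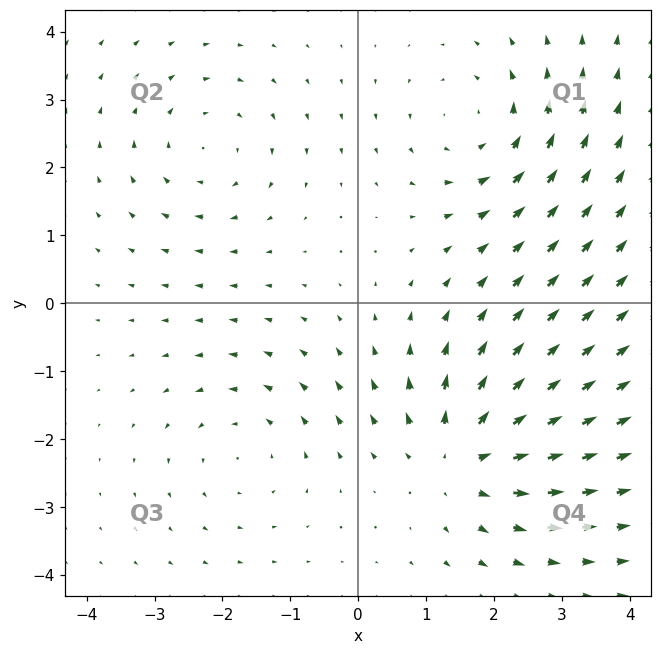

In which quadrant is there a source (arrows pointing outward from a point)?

Q4

The source sits at approximately (1.5, -2.3), which lies in quadrant Q4. The divergence there is about +5, positive as expected for a source.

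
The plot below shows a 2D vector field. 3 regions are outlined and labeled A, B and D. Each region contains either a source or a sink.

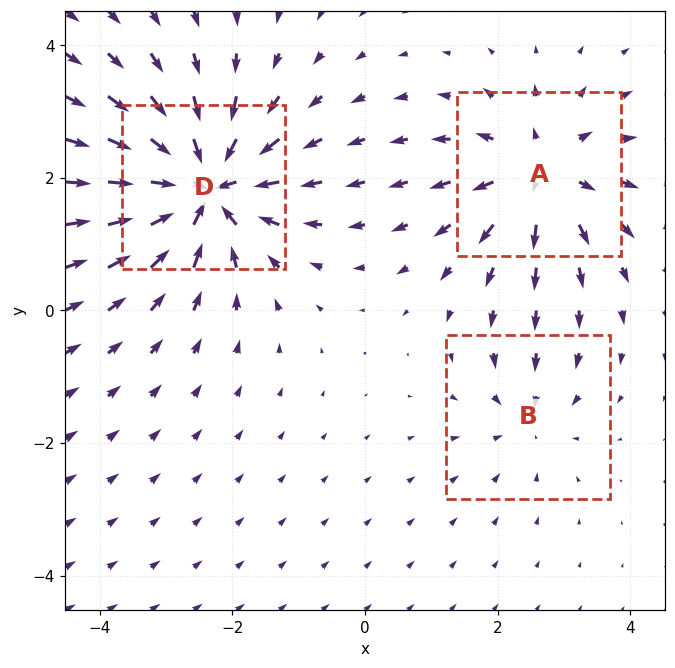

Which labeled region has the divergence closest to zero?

Divergence at each region's feature centre — A: about +4, B: about -2, D: about -6. Region B is closest to zero.

B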